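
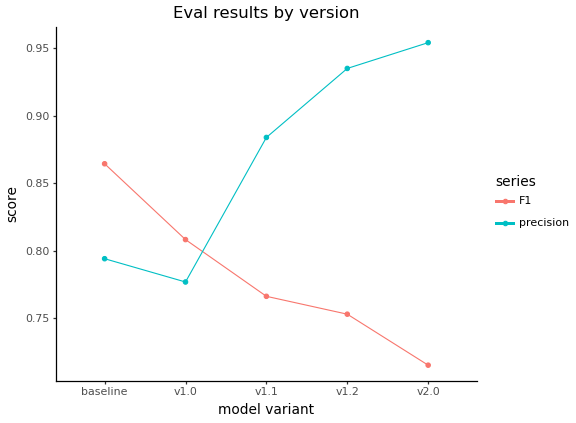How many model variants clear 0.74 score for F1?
4

Above 0.74: baseline, v1.0, v1.1, v1.2.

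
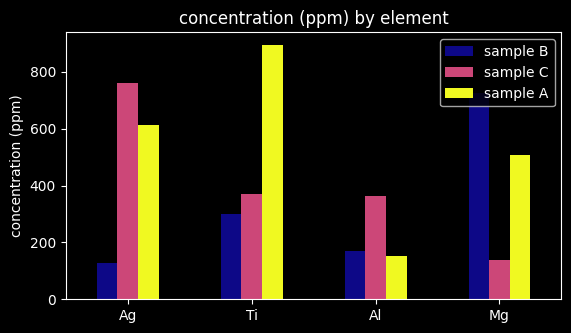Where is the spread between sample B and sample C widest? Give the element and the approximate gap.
Ag, ≈ 700 ppm

Ag: sample B ≈ 100, sample C ≈ 800 → gap ≈ 700. Next-largest (Mg) is only ≈ 600.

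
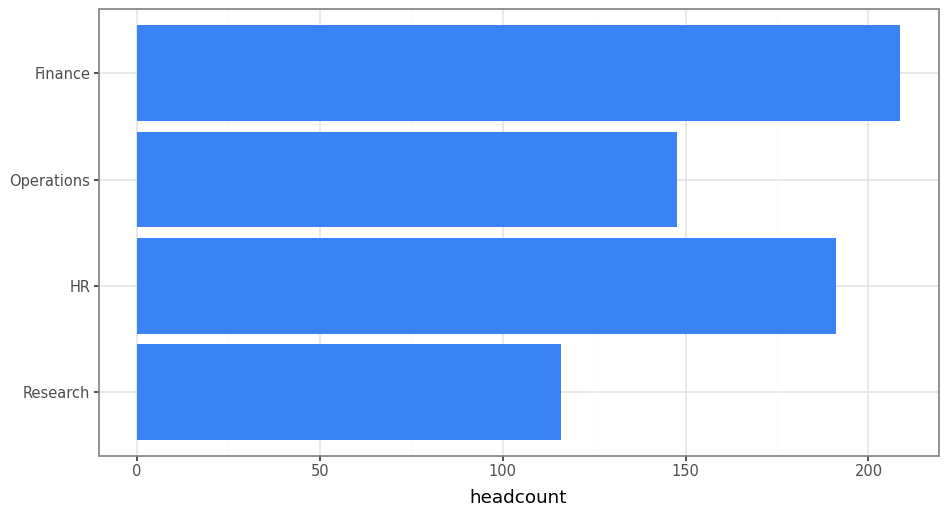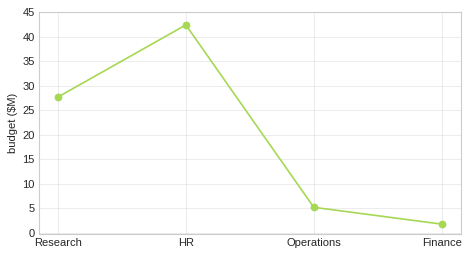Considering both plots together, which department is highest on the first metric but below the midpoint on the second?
Chart 2 median budget ($M) ≈ 15; below-median departments: Operations, Finance. Among those, Finance has the highest headcount (≈ 200).

Finance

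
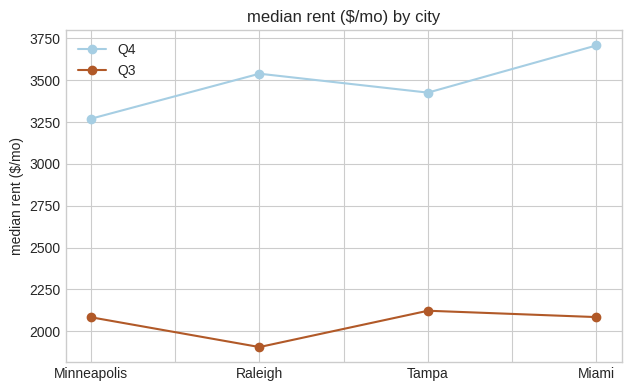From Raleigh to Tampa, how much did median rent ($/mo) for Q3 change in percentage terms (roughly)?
≈ +10%

Raleigh ≈ 2000, Tampa ≈ 2200; (2200 − 2000) / 2000 ≈ +10%.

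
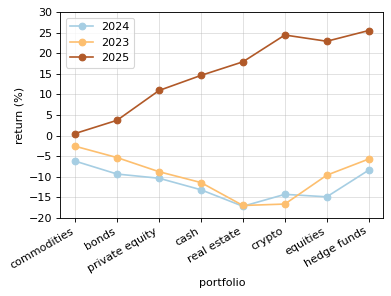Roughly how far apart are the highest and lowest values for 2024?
Max commodities ≈ -5, min real estate ≈ -15; range ≈ 10.

≈ 10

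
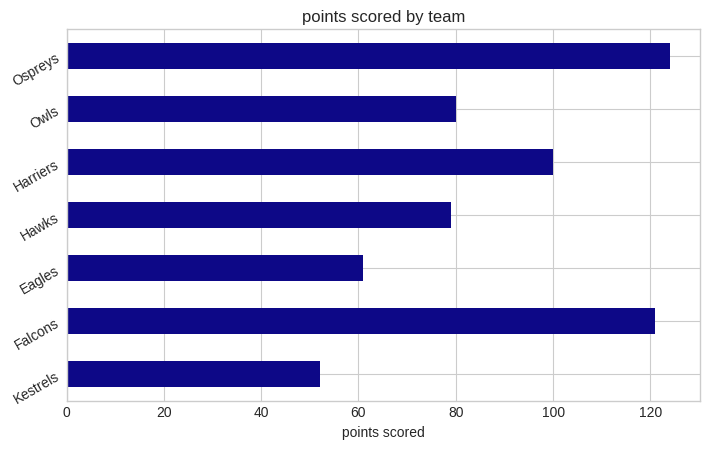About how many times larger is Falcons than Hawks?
≈ 1.5×

Falcons ≈ 120, Hawks ≈ 80; 120/80 ≈ 1.5.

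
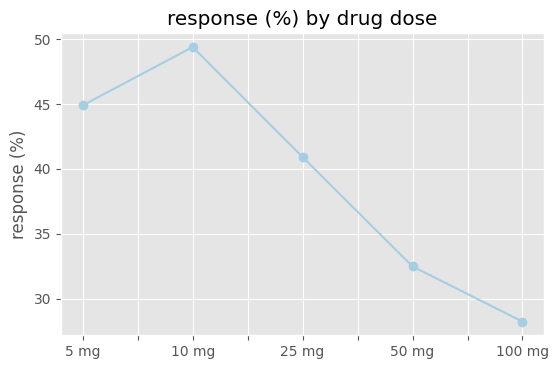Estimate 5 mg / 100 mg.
5 mg ≈ 44, 100 mg ≈ 28; 44/28 ≈ 1.57.

≈ 1.57×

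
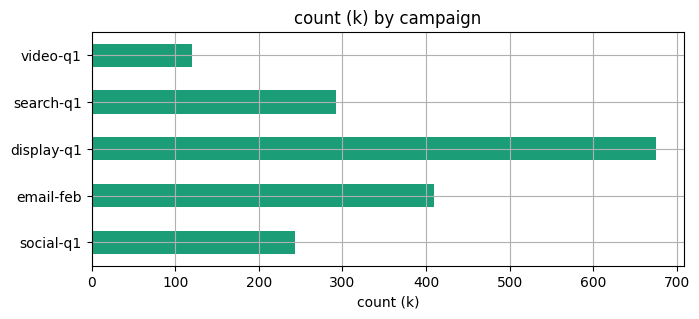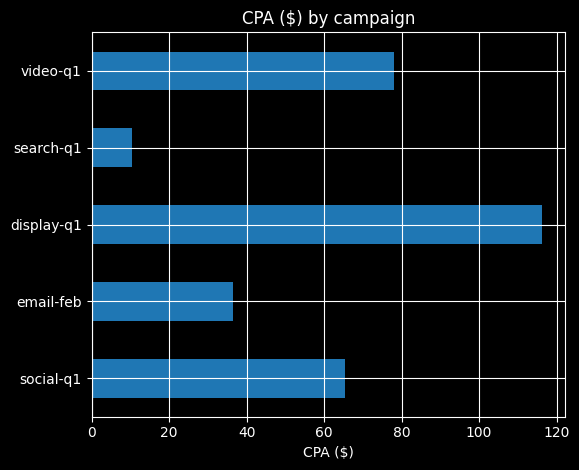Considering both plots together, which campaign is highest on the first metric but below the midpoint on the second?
email-feb

Chart 2 median CPA ($) ≈ 60; below-median campaigns: email-feb, search-q1. Among those, email-feb has the highest count (k) (≈ 400).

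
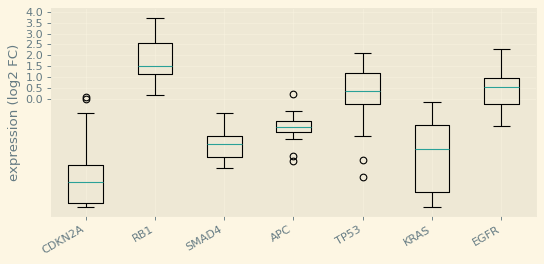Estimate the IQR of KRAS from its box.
≈ 3.5

Q3 ≈ -1.0, Q1 ≈ -4.5; IQR ≈ 3.5.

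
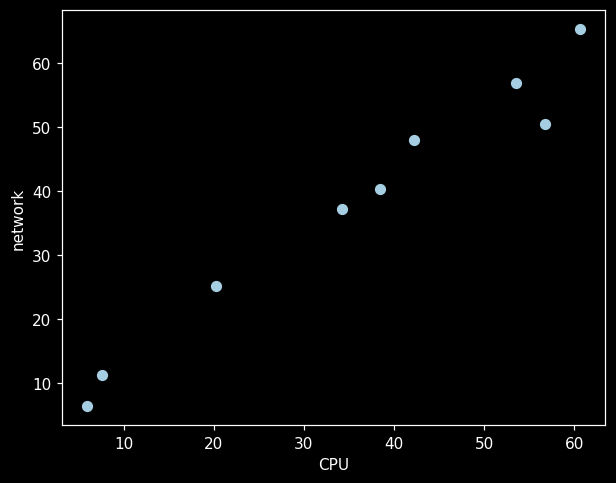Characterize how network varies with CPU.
Points are positively correlated; strong (|r| ≈ 1.0).

positive, strong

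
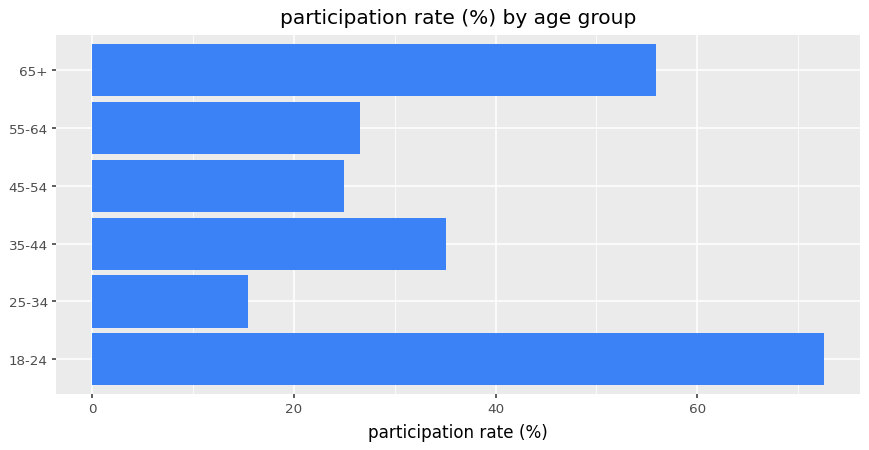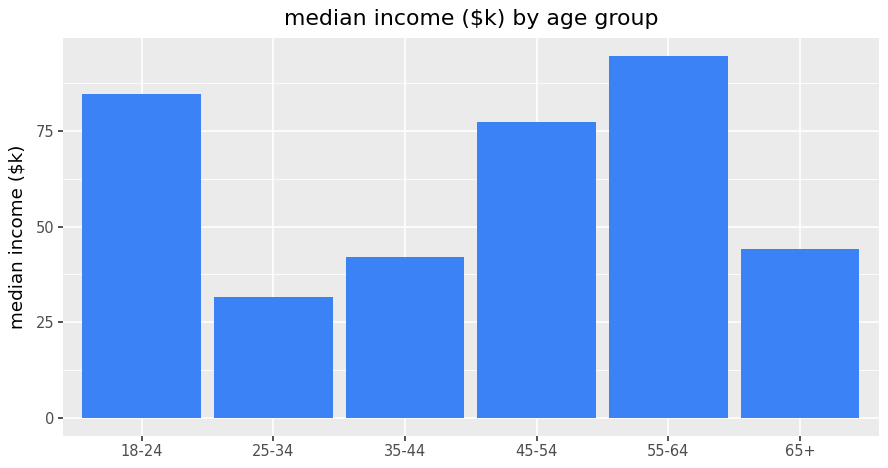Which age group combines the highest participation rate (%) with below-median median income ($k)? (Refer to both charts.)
65+

Chart 2 median median income ($k) ≈ 60; below-median age groups: 25-34, 35-44, 65+. Among those, 65+ has the highest participation rate (%) (≈ 60).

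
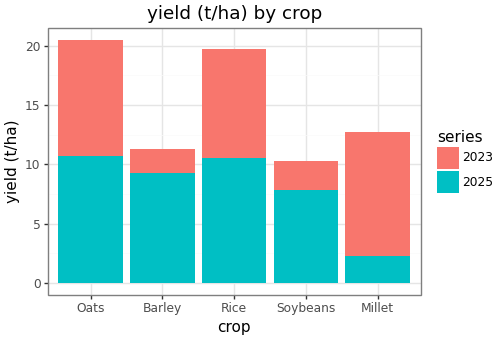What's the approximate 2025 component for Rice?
2025 top ≈ 10, bottom ≈ 0; segment ≈ 10.

≈ 10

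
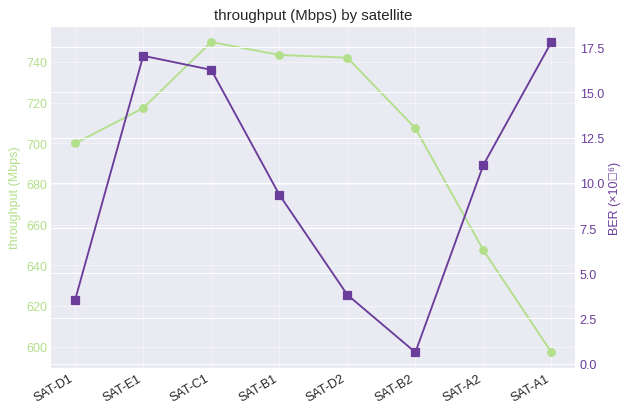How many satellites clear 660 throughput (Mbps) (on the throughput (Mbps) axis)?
Above 660: SAT-D1, SAT-E1, SAT-C1, SAT-B1, SAT-D2, SAT-B2.

6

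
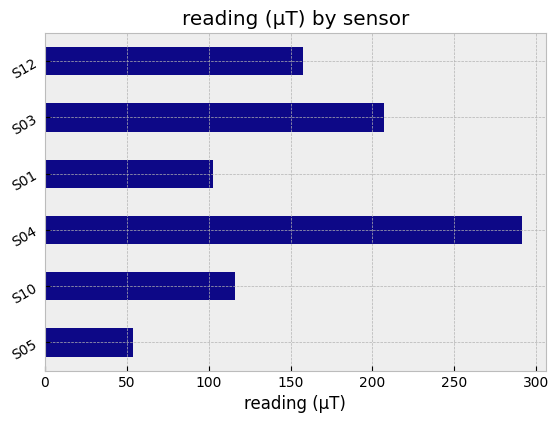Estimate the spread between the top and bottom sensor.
Max S04 ≈ 300, min S05 ≈ 50; range ≈ 250.

≈ 250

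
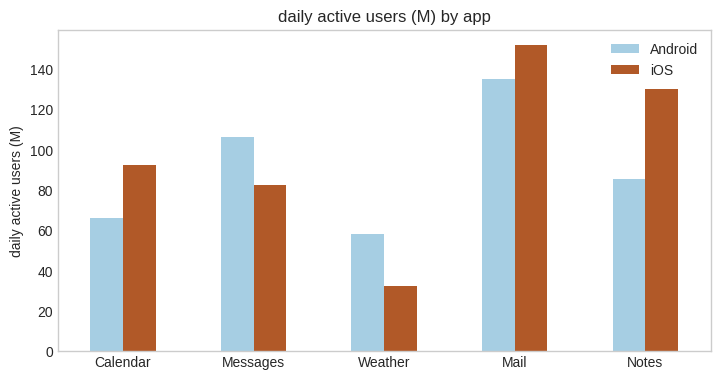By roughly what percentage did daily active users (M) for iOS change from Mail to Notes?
≈ -12.5%

Mail ≈ 160, Notes ≈ 140; (140 − 160) / 160 ≈ -12.5%.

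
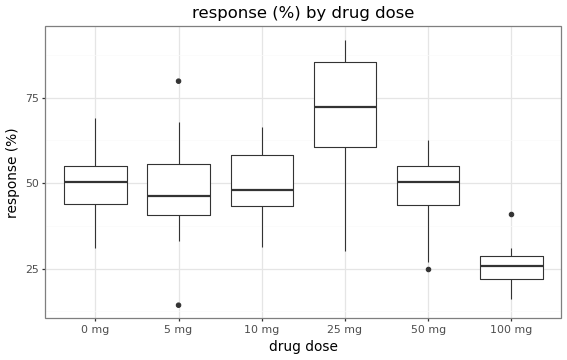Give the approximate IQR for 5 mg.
≈ 15

Q3 ≈ 55, Q1 ≈ 40; IQR ≈ 15.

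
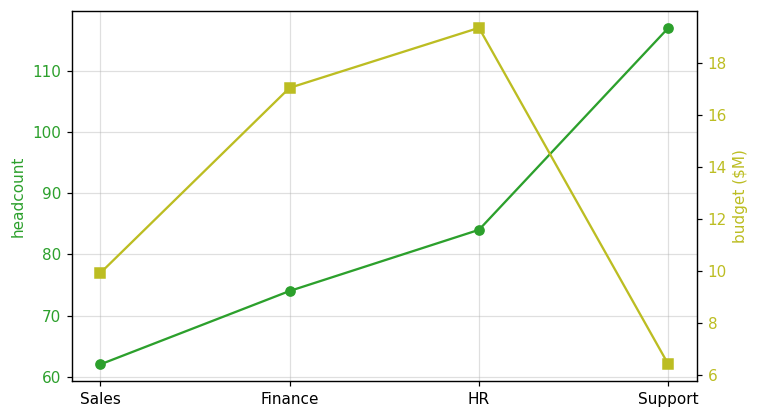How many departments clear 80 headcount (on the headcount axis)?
2

Above 80: HR, Support.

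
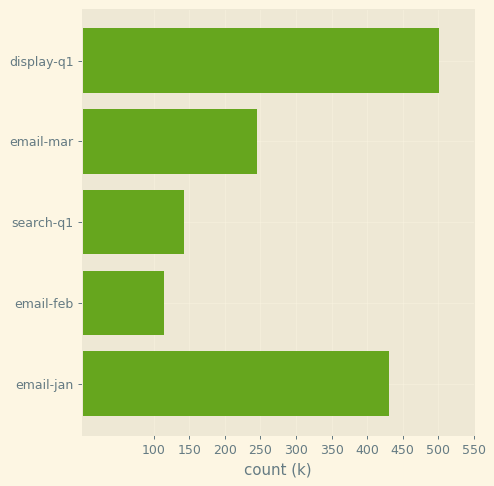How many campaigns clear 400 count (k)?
2

Above 400: display-q1, email-jan.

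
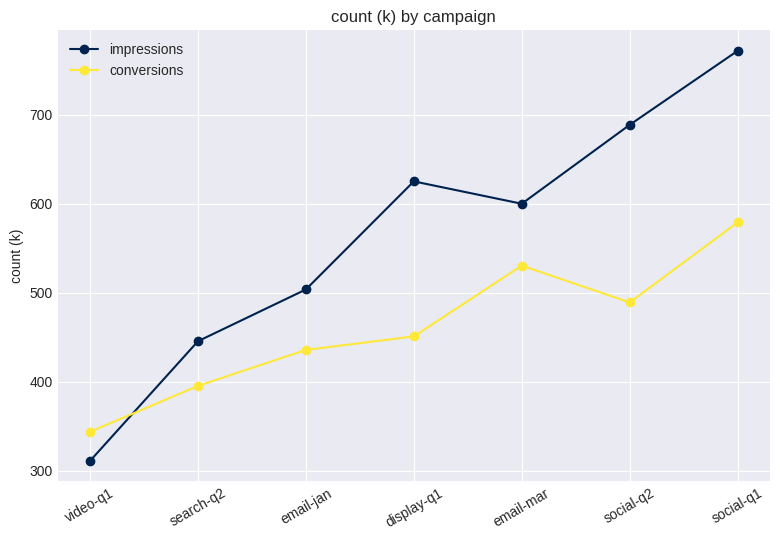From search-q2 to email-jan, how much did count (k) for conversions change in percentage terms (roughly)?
≈ +12.5%

search-q2 ≈ 400, email-jan ≈ 450; (450 − 400) / 400 ≈ +12.5%.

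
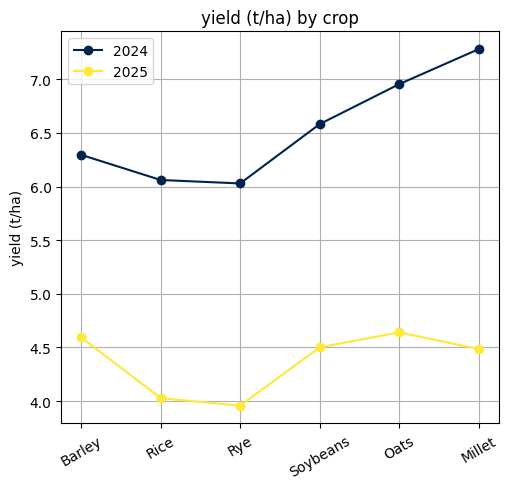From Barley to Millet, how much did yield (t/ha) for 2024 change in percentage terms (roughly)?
Barley ≈ 6.5, Millet ≈ 7.5; (7.5 − 6.5) / 6.5 ≈ +15.4%.

≈ +15.4%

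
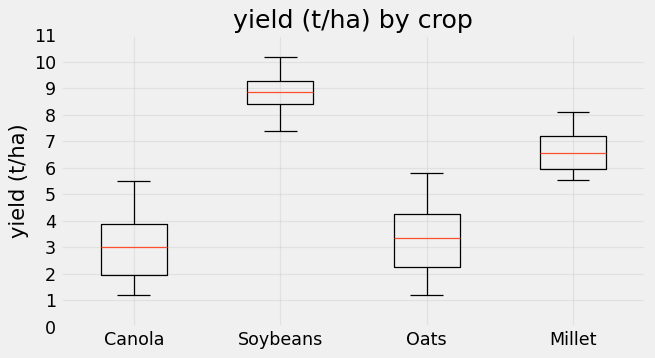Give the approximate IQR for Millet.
Q3 ≈ 7, Q1 ≈ 6; IQR ≈ 1.

≈ 1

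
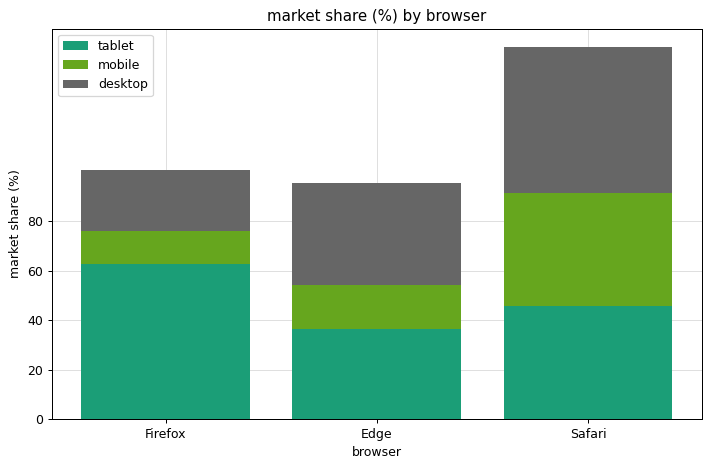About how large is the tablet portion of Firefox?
tablet top ≈ 60, bottom ≈ 0; segment ≈ 60.

≈ 60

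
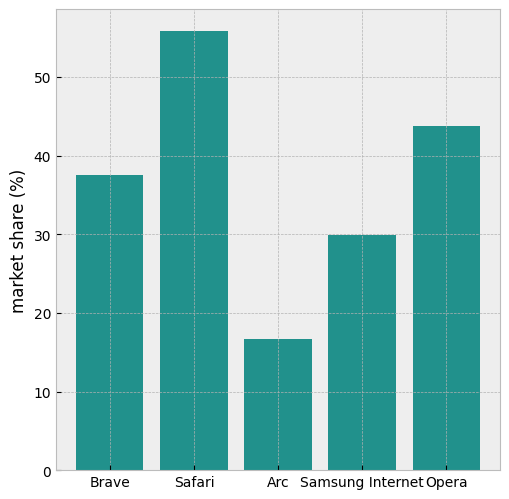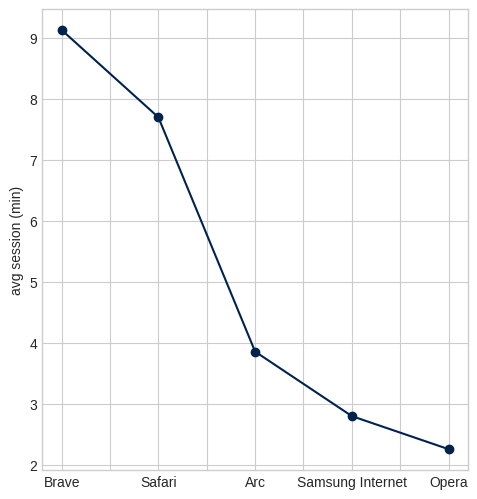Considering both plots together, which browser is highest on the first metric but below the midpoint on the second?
Opera

Chart 2 median avg session (min) ≈ 4; below-median browsers: Samsung Internet, Opera. Among those, Opera has the highest market share (%) (≈ 40).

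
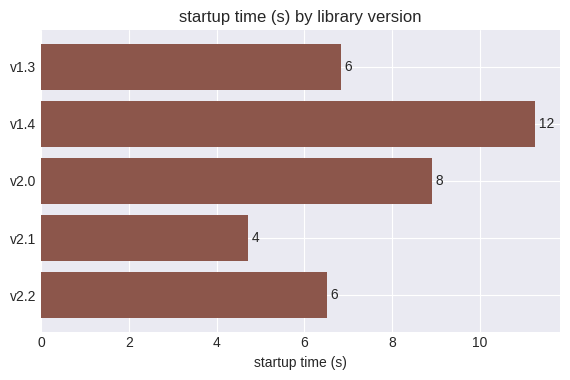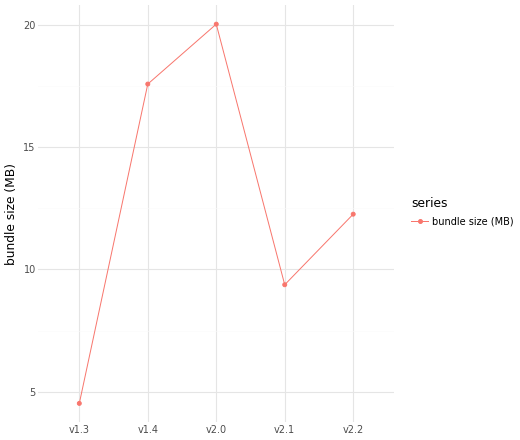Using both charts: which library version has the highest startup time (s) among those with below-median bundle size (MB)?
v1.3

Chart 2 median bundle size (MB) ≈ 12; below-median library versions: v1.3, v2.1. Among those, v1.3 has the highest startup time (s) (≈ 6).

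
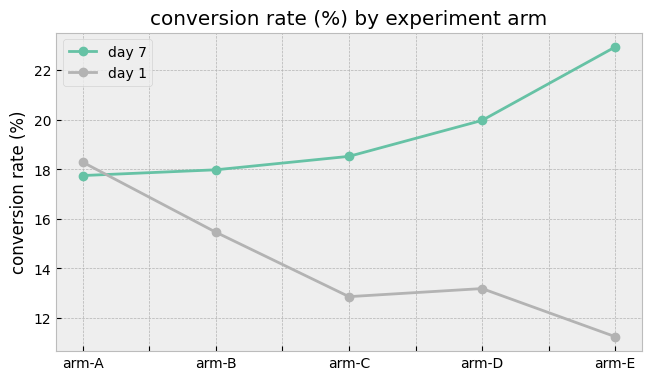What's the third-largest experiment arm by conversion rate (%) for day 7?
arm-C

Top 4 for day 7: arm-E ≈ 23, arm-D ≈ 20, arm-C ≈ 19, arm-B ≈ 18.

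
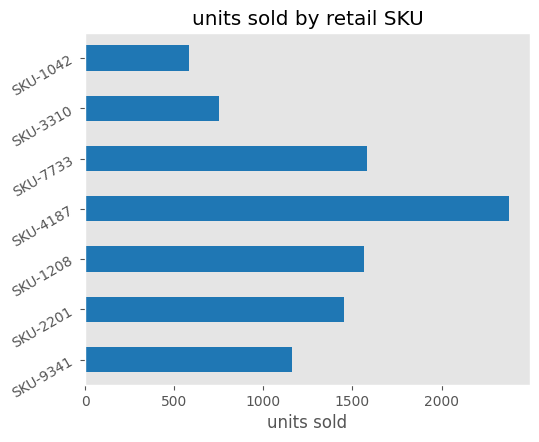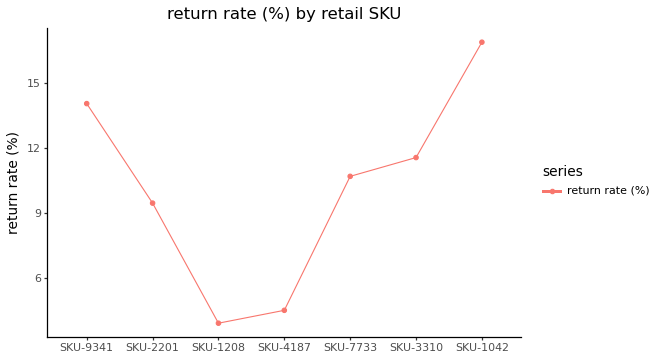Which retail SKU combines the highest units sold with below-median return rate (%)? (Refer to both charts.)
Chart 2 median return rate (%) ≈ 10; below-median retail SKUs: SKU-2201, SKU-1208, SKU-4187. Among those, SKU-4187 has the highest units sold (≈ 2500).

SKU-4187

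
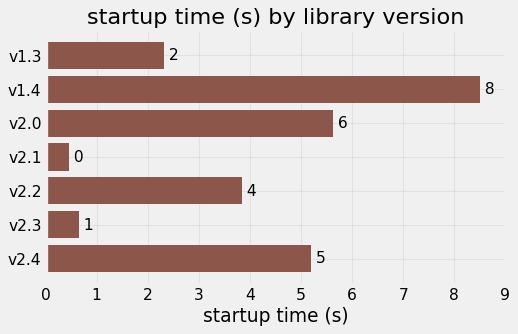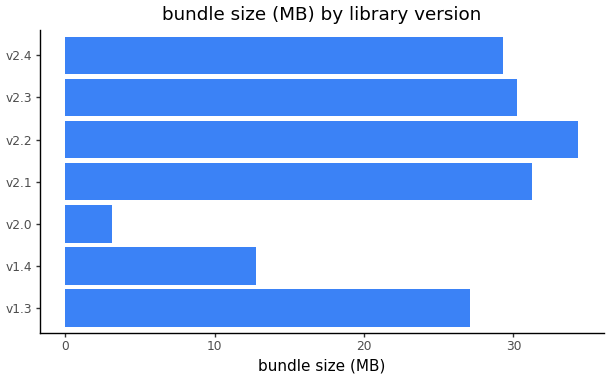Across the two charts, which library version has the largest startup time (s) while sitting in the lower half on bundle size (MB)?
v1.4

Chart 2 median bundle size (MB) ≈ 30; below-median library versions: v1.3, v1.4, v2.0. Among those, v1.4 has the highest startup time (s) (≈ 8).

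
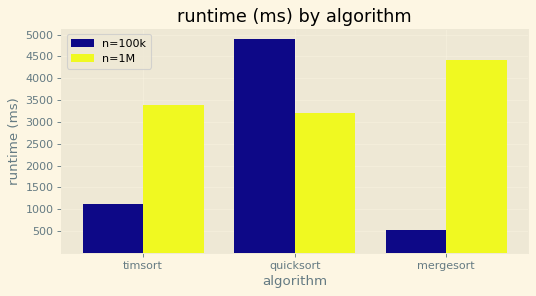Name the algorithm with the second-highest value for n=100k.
timsort

Top 3 for n=100k: quicksort ≈ 5000, timsort ≈ 1000, mergesort ≈ 500.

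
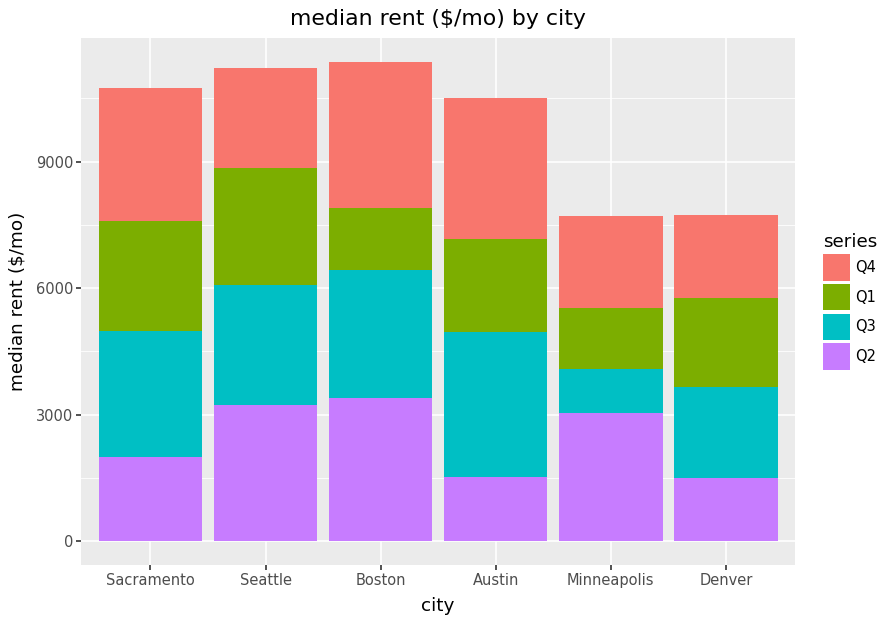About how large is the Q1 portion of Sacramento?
≈ 3000

Q1 top ≈ 8000, bottom ≈ 5000; segment ≈ 3000.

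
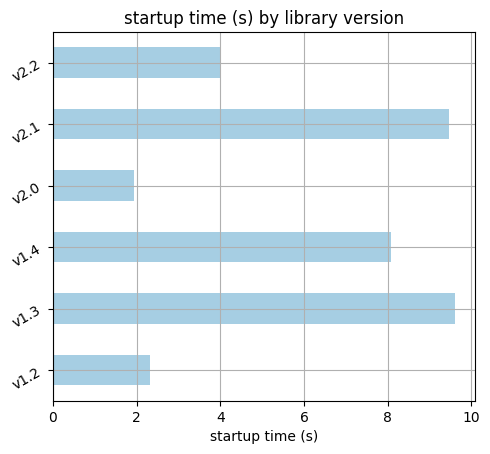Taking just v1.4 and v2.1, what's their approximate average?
(8 + 9) / 2 ≈ 8.

≈ 8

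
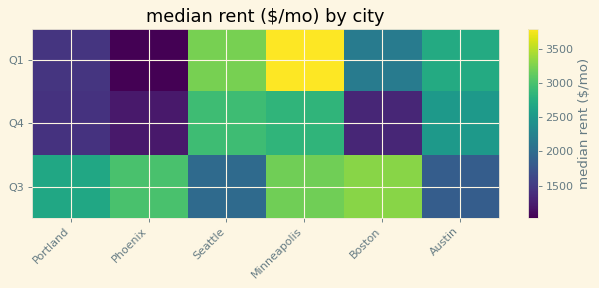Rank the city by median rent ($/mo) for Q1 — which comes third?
Top 4 for Q1: Minneapolis ≈ 4000, Seattle ≈ 3000, Austin ≈ 2500, Boston ≈ 2000.

Austin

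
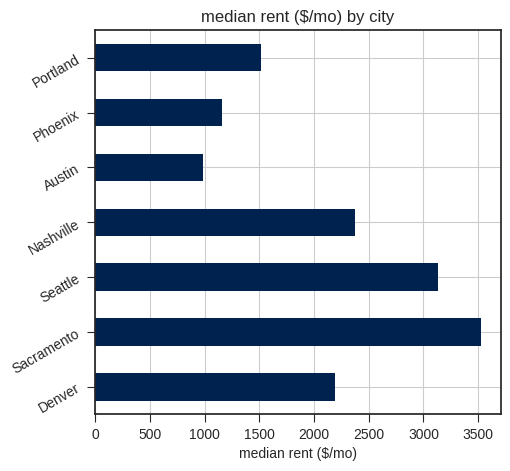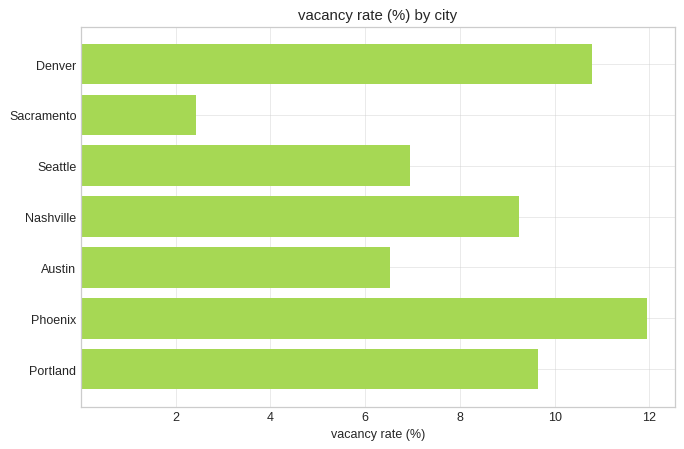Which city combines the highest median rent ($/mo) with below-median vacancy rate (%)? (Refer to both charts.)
Sacramento

Chart 2 median vacancy rate (%) ≈ 10; below-median cities: Sacramento, Seattle, Austin. Among those, Sacramento has the highest median rent ($/mo) (≈ 3500).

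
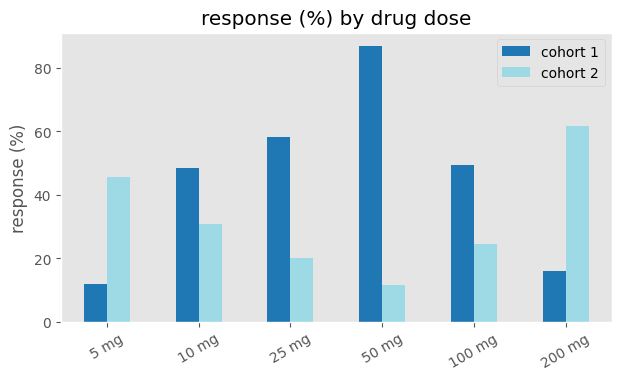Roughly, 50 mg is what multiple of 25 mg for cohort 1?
50 mg ≈ 90, 25 mg ≈ 60; 90/60 ≈ 1.5.

≈ 1.5×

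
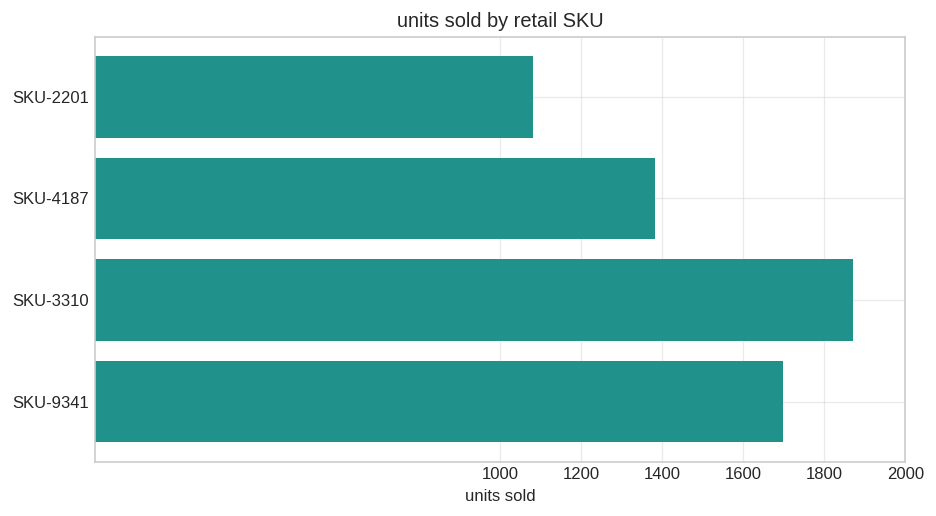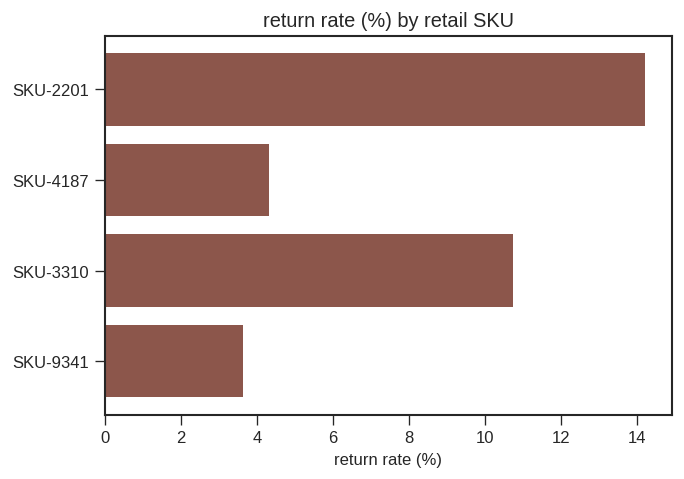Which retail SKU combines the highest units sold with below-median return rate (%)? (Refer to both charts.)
SKU-9341

Chart 2 median return rate (%) ≈ 8; below-median retail SKUs: SKU-4187, SKU-9341. Among those, SKU-9341 has the highest units sold (≈ 1600).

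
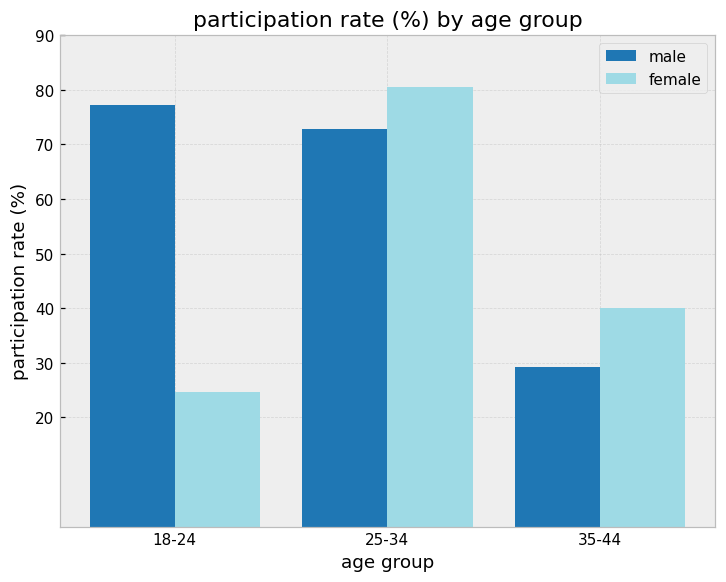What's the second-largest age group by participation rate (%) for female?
35-44

Top 3 for female: 25-34 ≈ 80, 35-44 ≈ 40, 18-24 ≈ 20.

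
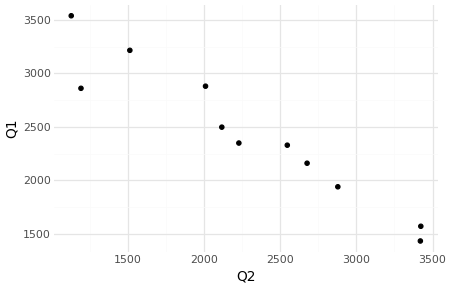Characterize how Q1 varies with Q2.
Points are negatively correlated; strong (|r| ≈ 1.0).

negative, strong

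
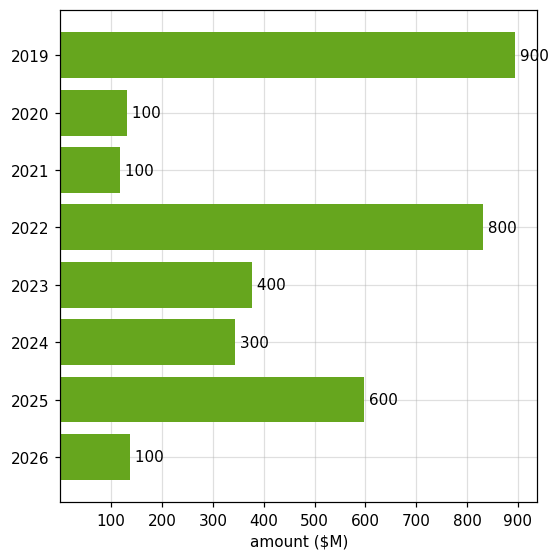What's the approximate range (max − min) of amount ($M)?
≈ 800

Max 2019 ≈ 900, min 2021 ≈ 100; range ≈ 800.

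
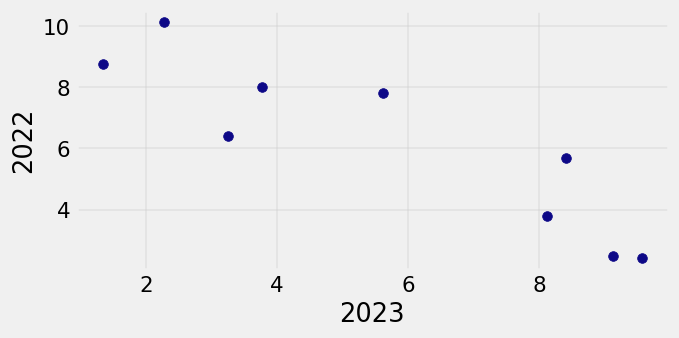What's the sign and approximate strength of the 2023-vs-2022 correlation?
negative, strong

Points are negatively correlated; strong (|r| ≈ 0.9).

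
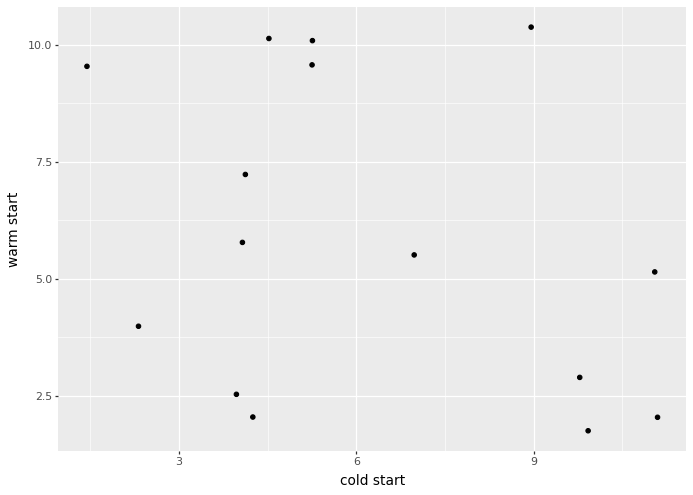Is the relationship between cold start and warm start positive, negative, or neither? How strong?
negative, weak

Points are negatively correlated; weak (|r| ≈ 0.3).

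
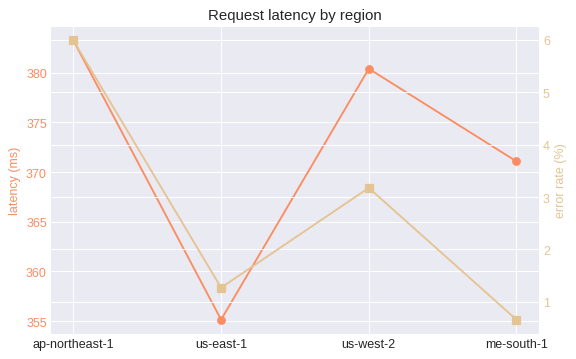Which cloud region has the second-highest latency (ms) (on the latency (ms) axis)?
us-west-2

Top 3 (on the latency (ms) axis): ap-northeast-1 ≈ 385, us-west-2 ≈ 380, me-south-1 ≈ 370.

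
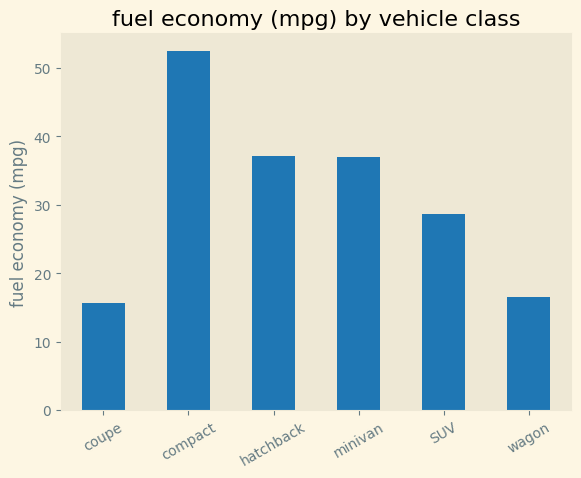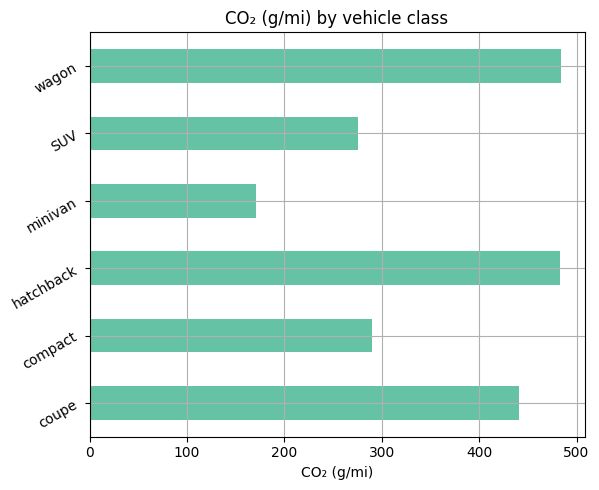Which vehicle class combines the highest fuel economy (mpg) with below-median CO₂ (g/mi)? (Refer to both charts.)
Chart 2 median CO₂ (g/mi) ≈ 350; below-median vehicle classes: compact, minivan, SUV. Among those, compact has the highest fuel economy (mpg) (≈ 50).

compact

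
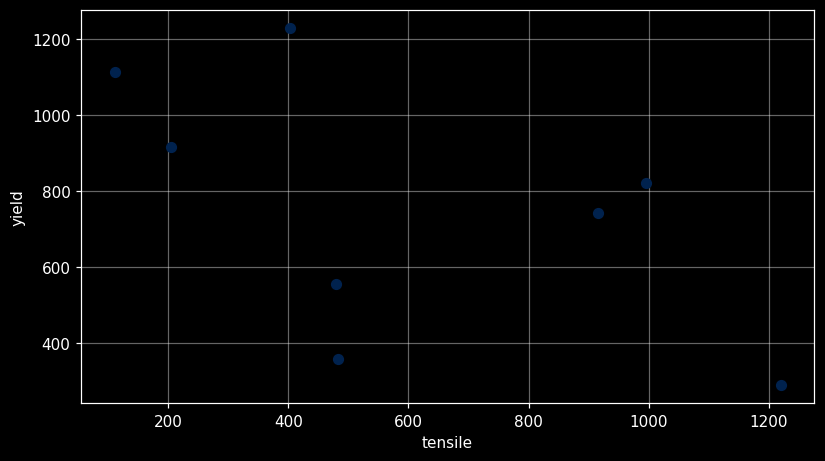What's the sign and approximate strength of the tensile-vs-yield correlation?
Points are negatively correlated; moderate (|r| ≈ 0.6).

negative, moderate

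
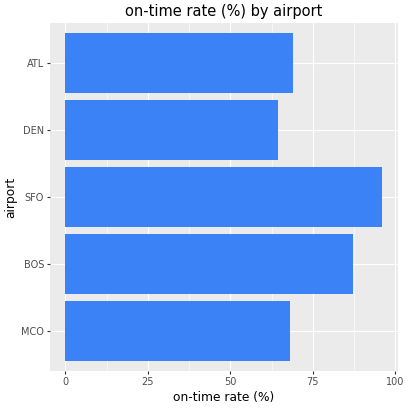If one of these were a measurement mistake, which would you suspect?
SFO ≈ 100; the rest sit between ≈ 60 and ≈ 90.

SFO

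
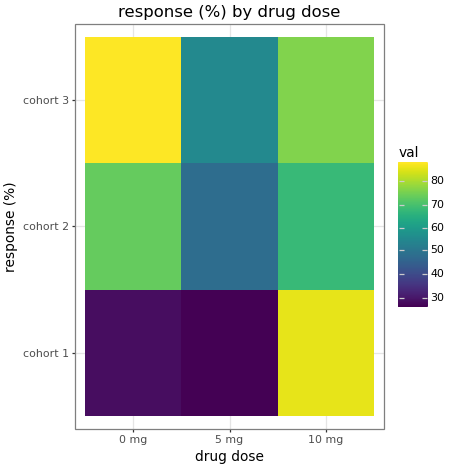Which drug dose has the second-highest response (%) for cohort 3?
Top 3 for cohort 3: 0 mg ≈ 90, 10 mg ≈ 80, 5 mg ≈ 60.

10 mg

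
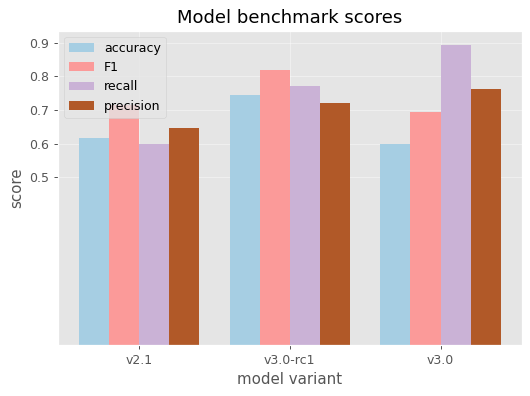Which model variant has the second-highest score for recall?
v3.0-rc1

Top 3 for recall: v3.0 ≈ 0.9, v3.0-rc1 ≈ 0.8, v2.1 ≈ 0.6.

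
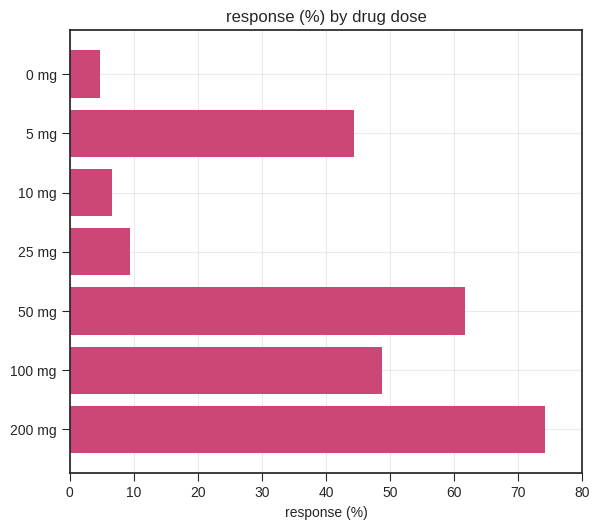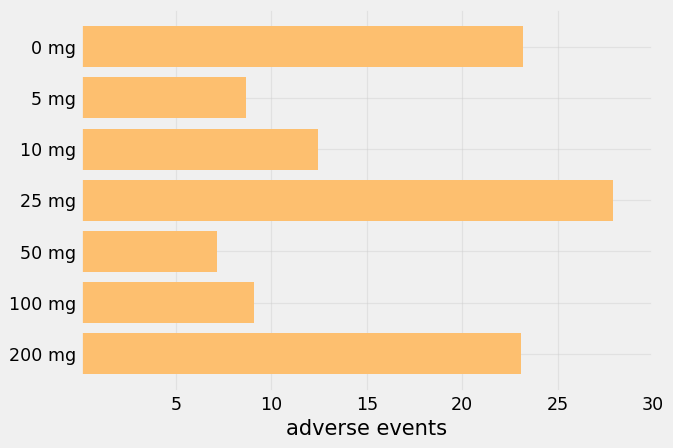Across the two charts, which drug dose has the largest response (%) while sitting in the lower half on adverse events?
Chart 2 median adverse events ≈ 10; below-median drug doses: 5 mg, 50 mg, 100 mg. Among those, 50 mg has the highest response (%) (≈ 60).

50 mg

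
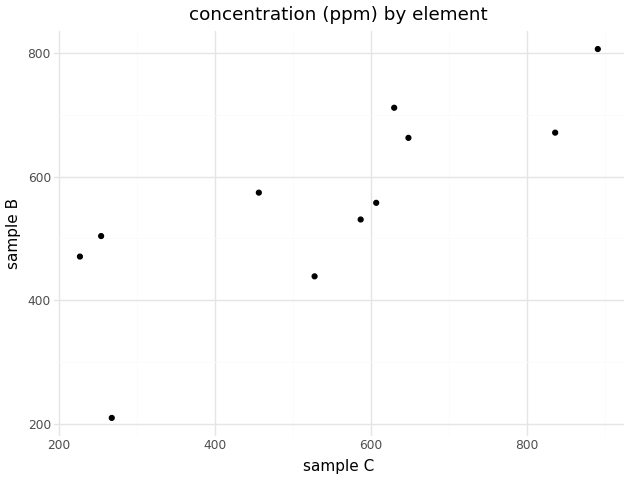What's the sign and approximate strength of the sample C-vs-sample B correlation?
positive, strong

Points are positively correlated; strong (|r| ≈ 0.8).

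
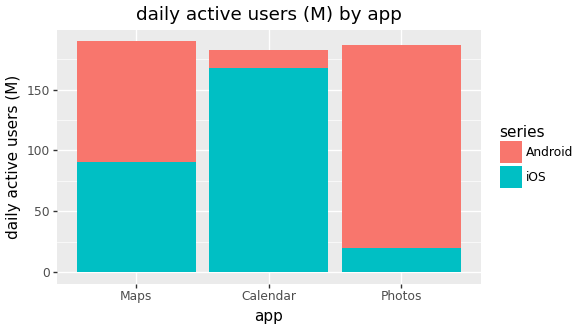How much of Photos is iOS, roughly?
≈ 20

iOS top ≈ 20, bottom ≈ 0; segment ≈ 20.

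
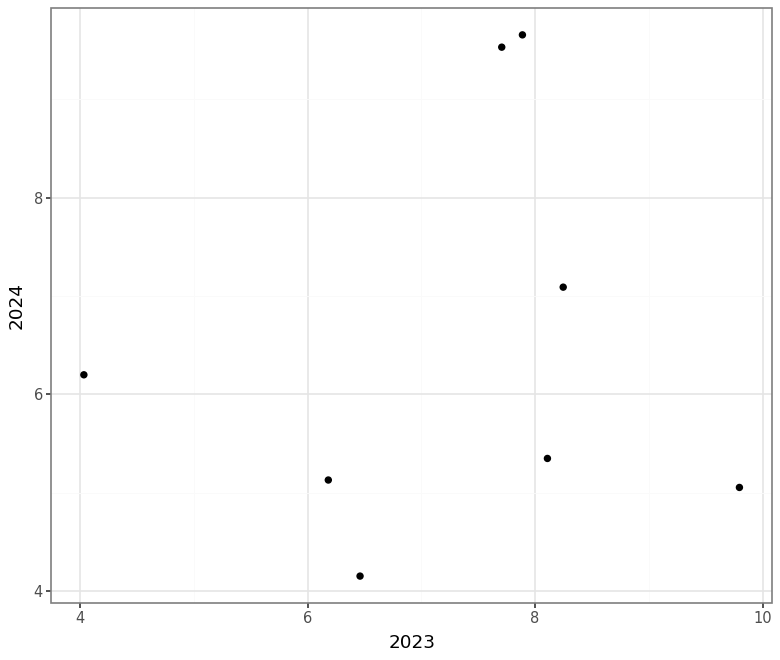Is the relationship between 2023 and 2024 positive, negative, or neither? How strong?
Points are roughly uncorrelated; weak (|r| ≈ 0.1).

no clear correlation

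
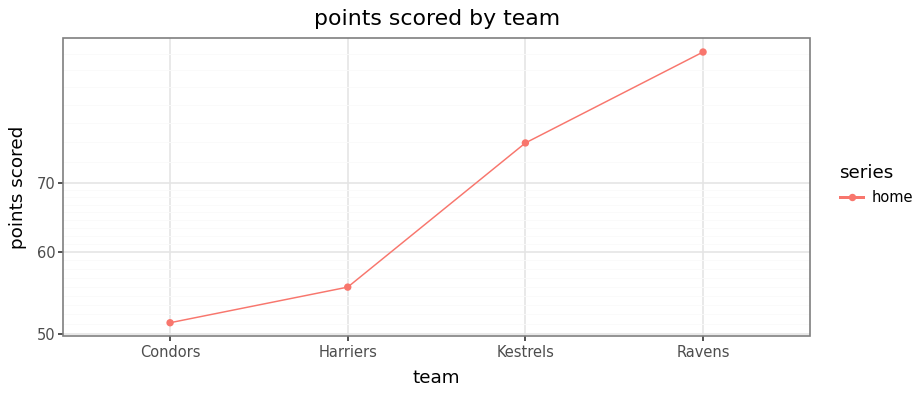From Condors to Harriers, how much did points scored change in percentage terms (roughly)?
Condors ≈ 50, Harriers ≈ 55; (55 − 50) / 50 ≈ +10%.

≈ +10%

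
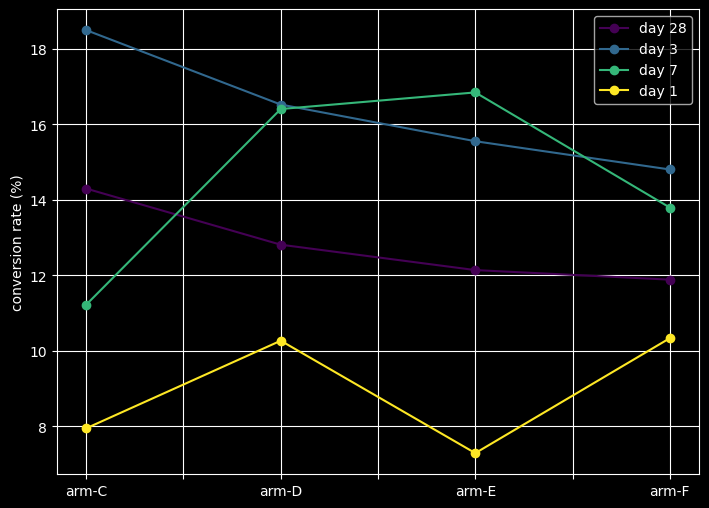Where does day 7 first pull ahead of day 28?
arm-D

arm-C: day 7 ≈ 11 vs day 28 ≈ 14 (not yet); arm-D: day 7 ≈ 16 vs day 28 ≈ 13 (first crossover).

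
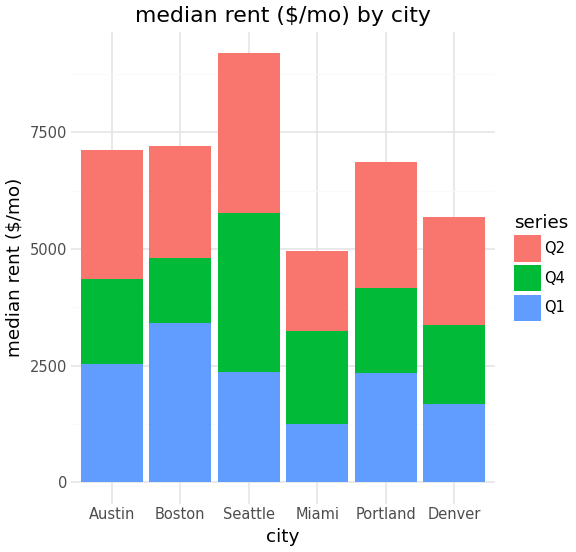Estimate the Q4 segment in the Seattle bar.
Q4 top ≈ 6000, bottom ≈ 2000; segment ≈ 4000.

≈ 4000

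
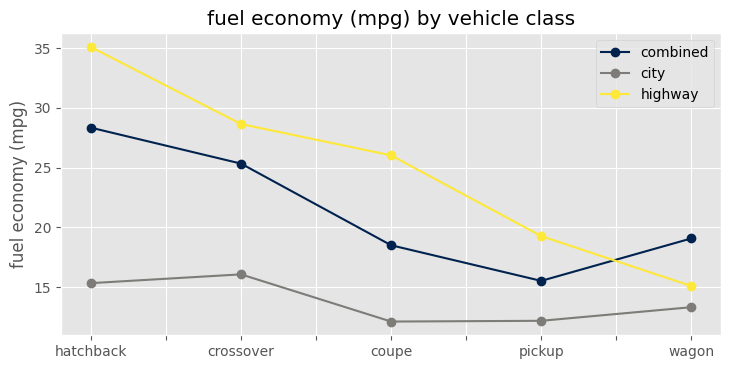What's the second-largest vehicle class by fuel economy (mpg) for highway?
Top 3 for highway: hatchback ≈ 36, crossover ≈ 28, coupe ≈ 26.

crossover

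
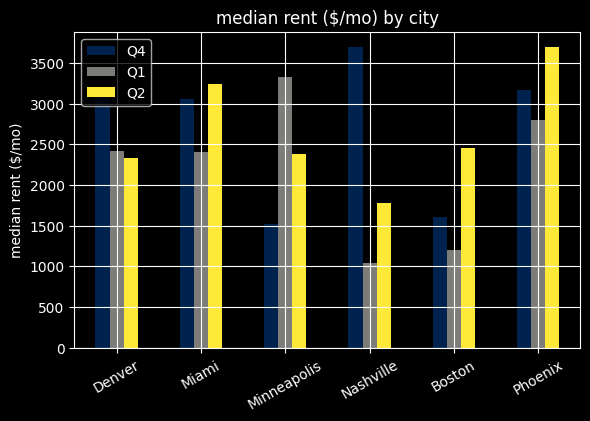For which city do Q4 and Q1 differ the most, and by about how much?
Nashville: Q4 ≈ 3500, Q1 ≈ 1000 → gap ≈ 2500. Next-largest (Minneapolis) is only ≈ 2000.

Nashville, ≈ 2500 $/mo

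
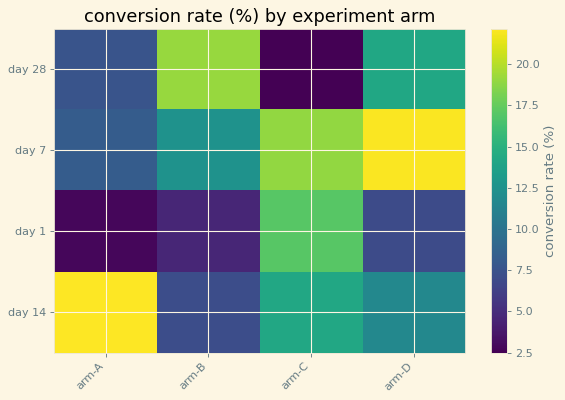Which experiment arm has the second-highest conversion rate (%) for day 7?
Top 3 for day 7: arm-D ≈ 22, arm-C ≈ 18, arm-B ≈ 12.

arm-C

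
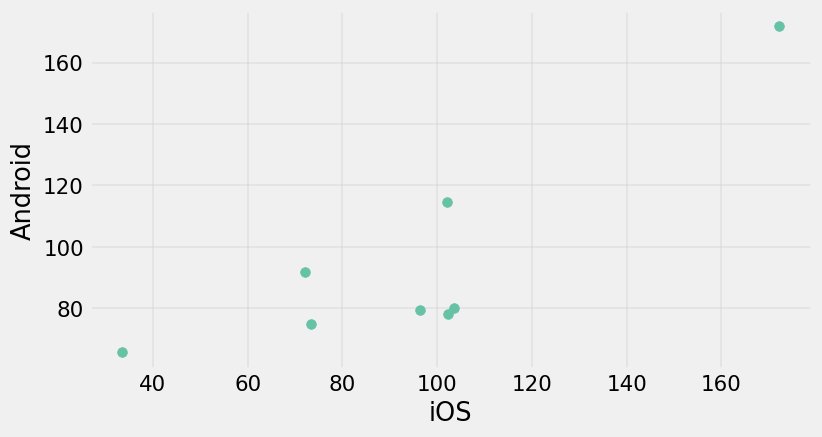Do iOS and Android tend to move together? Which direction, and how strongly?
Points are positively correlated; strong (|r| ≈ 0.9).

positive, strong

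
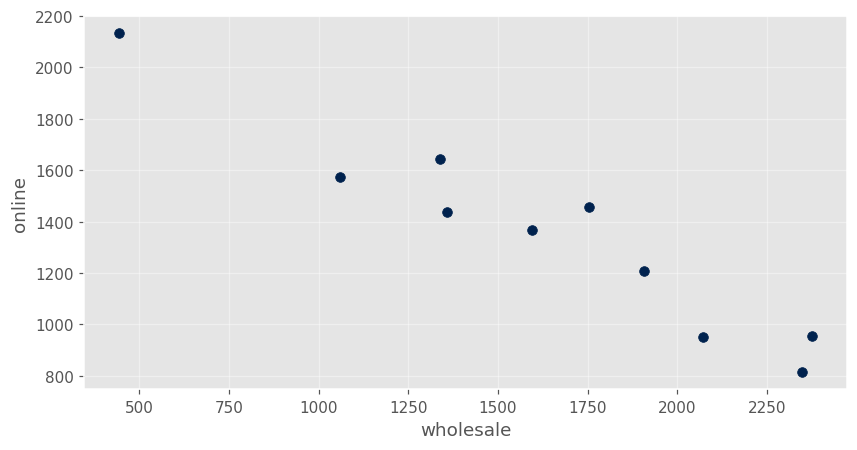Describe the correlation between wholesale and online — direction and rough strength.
negative, strong

Points are negatively correlated; strong (|r| ≈ 1.0).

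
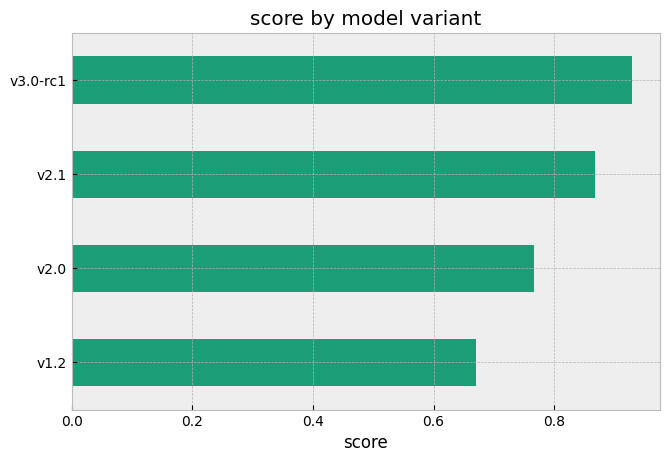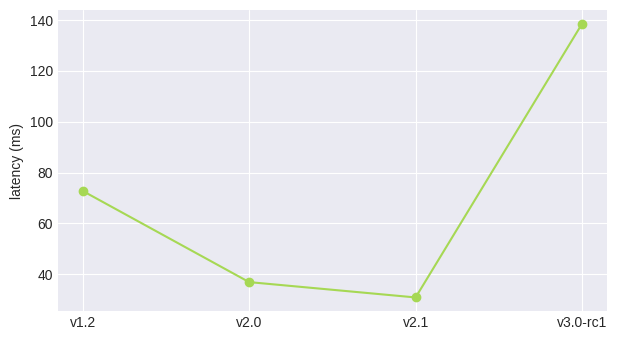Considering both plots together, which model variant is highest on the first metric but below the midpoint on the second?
v2.1

Chart 2 median latency (ms) ≈ 60; below-median model variants: v2.0, v2.1. Among those, v2.1 has the highest score (≈ 0.9).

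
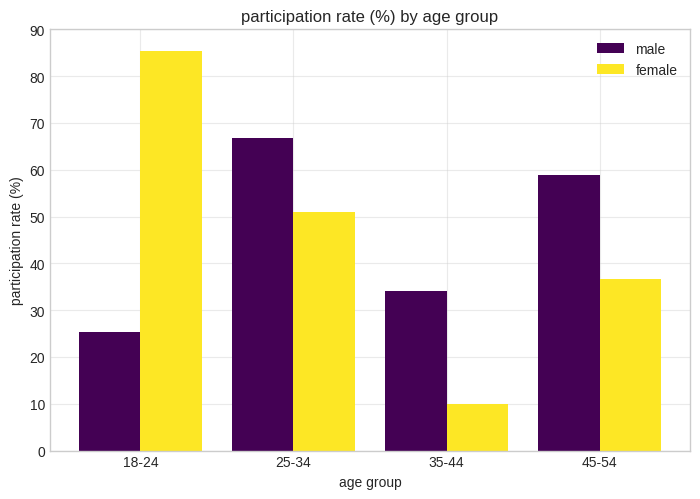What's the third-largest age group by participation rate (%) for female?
45-54

Top 4 for female: 18-24 ≈ 90, 25-34 ≈ 50, 45-54 ≈ 40, 35-44 ≈ 10.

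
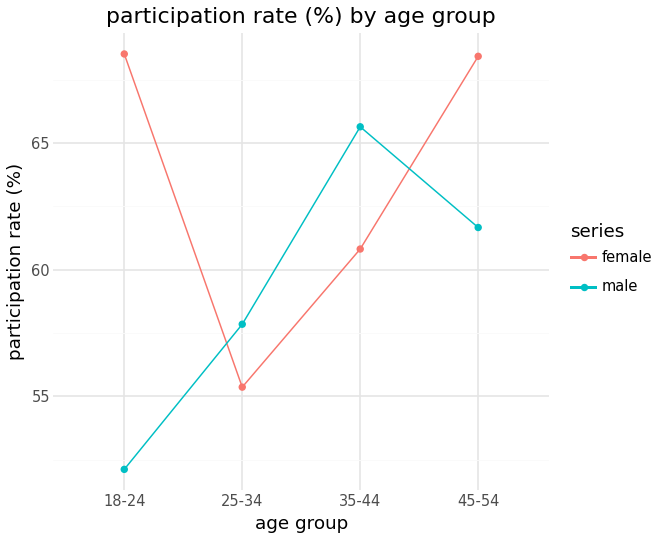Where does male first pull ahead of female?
18-24: male ≈ 52 vs female ≈ 68 (not yet); 25-34: male ≈ 58 vs female ≈ 56 (first crossover).

25-34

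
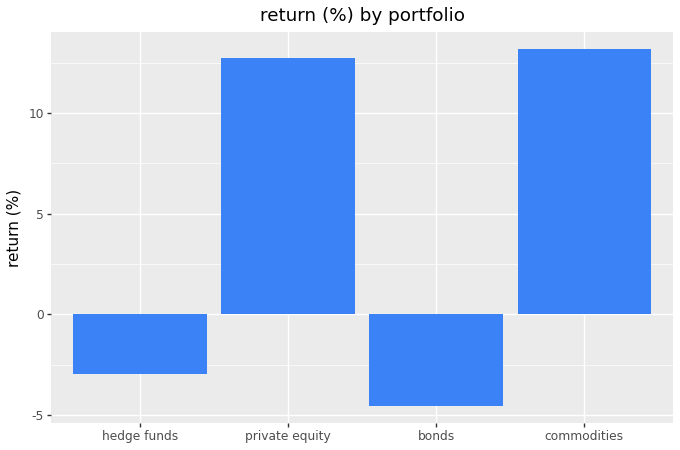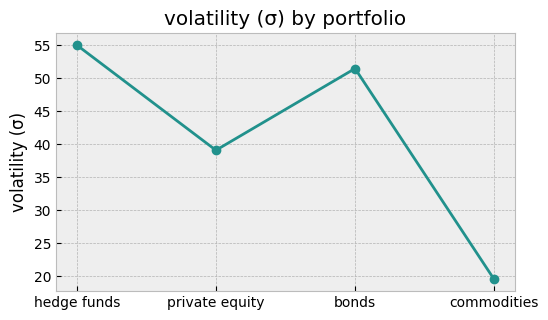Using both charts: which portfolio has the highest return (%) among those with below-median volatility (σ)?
Chart 2 median volatility (σ) ≈ 50; below-median portfolios: private equity, commodities. Among those, commodities has the highest return (%) (≈ 14).

commodities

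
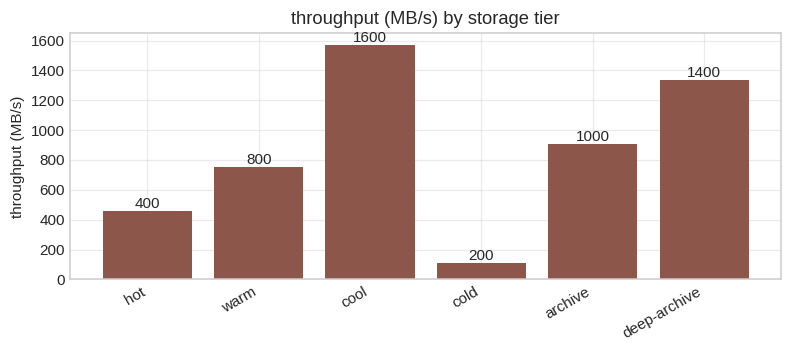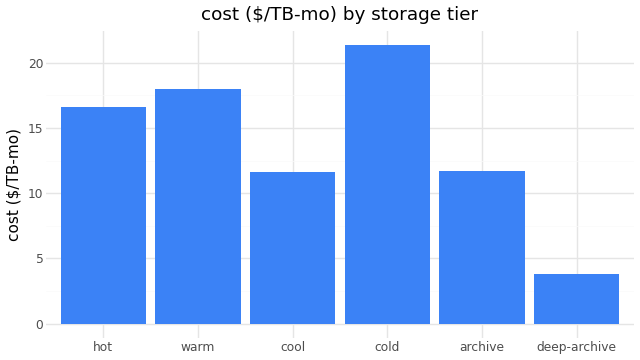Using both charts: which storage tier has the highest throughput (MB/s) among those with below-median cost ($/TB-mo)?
Chart 2 median cost ($/TB-mo) ≈ 14; below-median storage tiers: cool, archive, deep-archive. Among those, cool has the highest throughput (MB/s) (≈ 1600).

cool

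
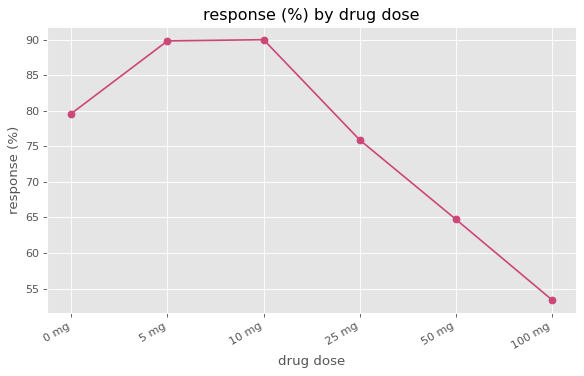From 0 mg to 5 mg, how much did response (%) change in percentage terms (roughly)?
0 mg ≈ 80, 5 mg ≈ 90; (90 − 80) / 80 ≈ +12.5%.

≈ +12.5%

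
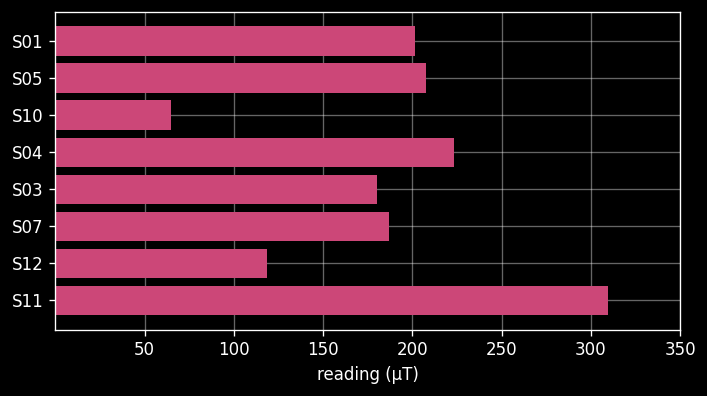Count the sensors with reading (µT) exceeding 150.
Above 150: S01, S05, S04, S03, S07, S11.

6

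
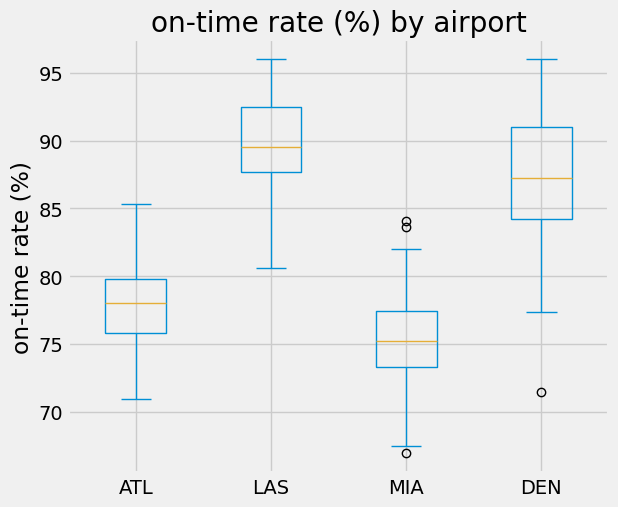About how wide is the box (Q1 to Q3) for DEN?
Q3 ≈ 92, Q1 ≈ 84; IQR ≈ 8.

≈ 8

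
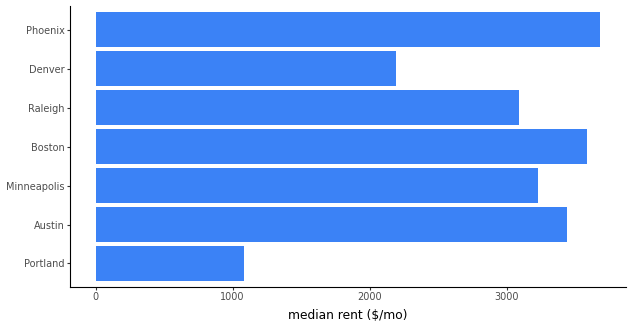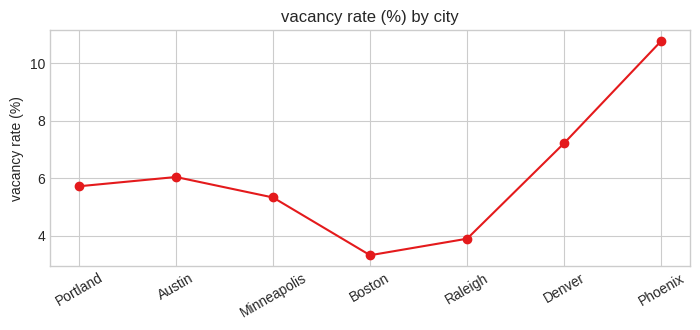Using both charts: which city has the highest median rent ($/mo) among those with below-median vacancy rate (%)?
Chart 2 median vacancy rate (%) ≈ 6; below-median cities: Minneapolis, Boston, Raleigh. Among those, Boston has the highest median rent ($/mo) (≈ 3500).

Boston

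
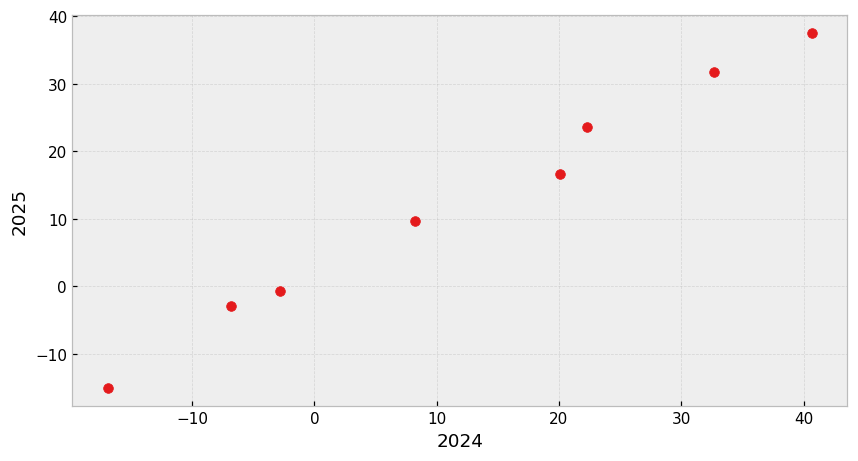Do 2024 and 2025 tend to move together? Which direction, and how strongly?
positive, strong

Points are positively correlated; strong (|r| ≈ 1.0).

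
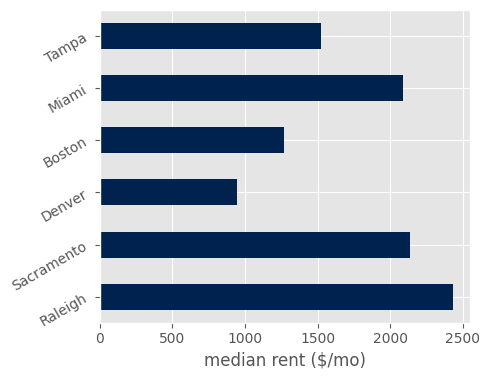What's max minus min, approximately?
≈ 1500

Max Raleigh ≈ 2500, min Denver ≈ 1000; range ≈ 1500.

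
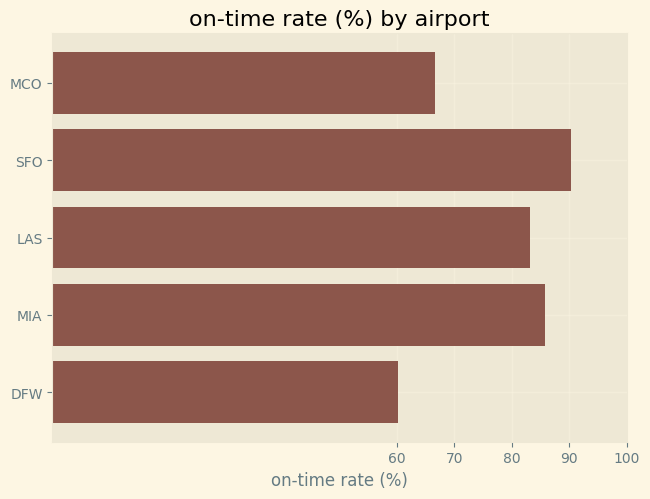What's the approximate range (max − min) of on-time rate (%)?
Max SFO ≈ 90, min DFW ≈ 60; range ≈ 30.

≈ 30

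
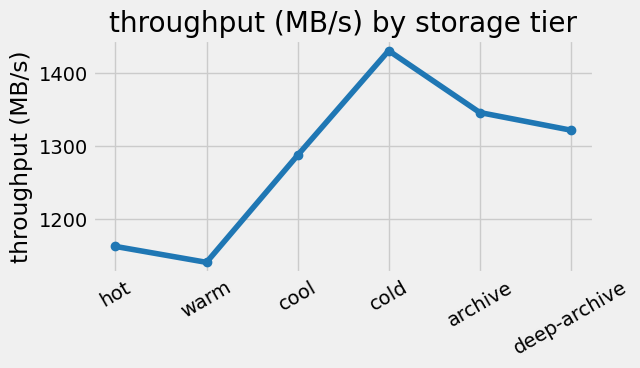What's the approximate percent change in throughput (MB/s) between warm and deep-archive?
warm ≈ 1150, deep-archive ≈ 1325; (1325 − 1150) / 1150 ≈ +15.2%.

≈ +15.2%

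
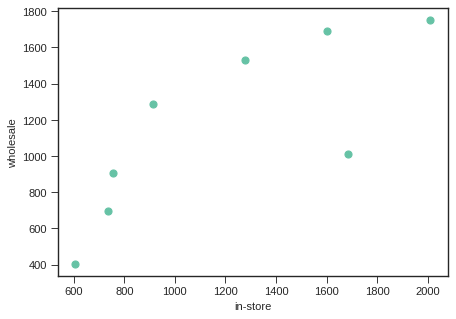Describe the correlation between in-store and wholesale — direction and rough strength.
Points are positively correlated; strong (|r| ≈ 0.8).

positive, strong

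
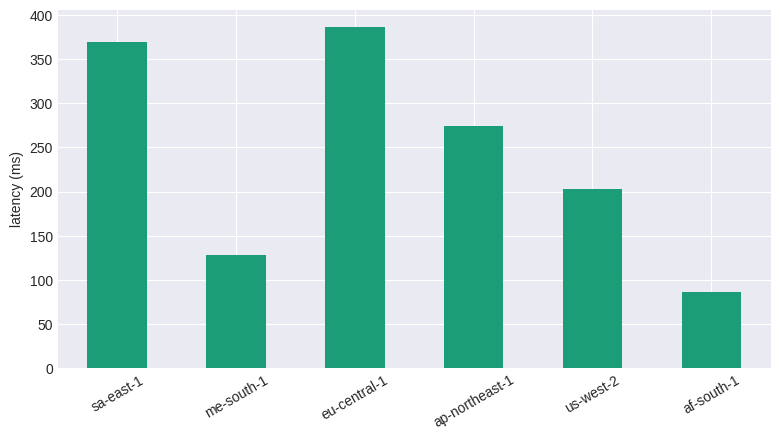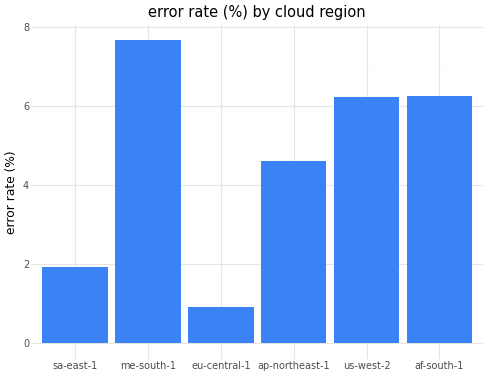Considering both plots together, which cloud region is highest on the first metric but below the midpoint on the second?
eu-central-1

Chart 2 median error rate (%) ≈ 5; below-median cloud regions: sa-east-1, eu-central-1, ap-northeast-1. Among those, eu-central-1 has the highest latency (ms) (≈ 400).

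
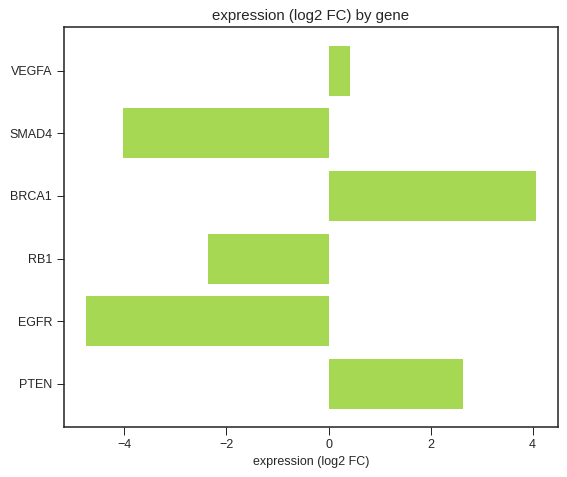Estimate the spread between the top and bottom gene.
≈ 9

Max BRCA1 ≈ 4, min EGFR ≈ -5; range ≈ 9.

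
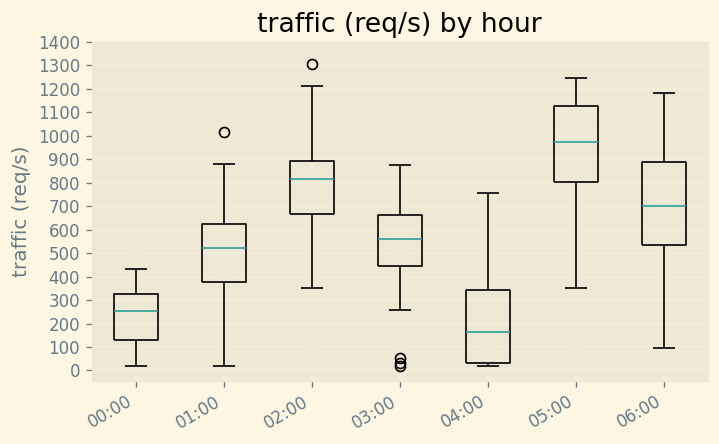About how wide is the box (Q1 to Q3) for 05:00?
Q3 ≈ 1100, Q1 ≈ 800; IQR ≈ 300.

≈ 300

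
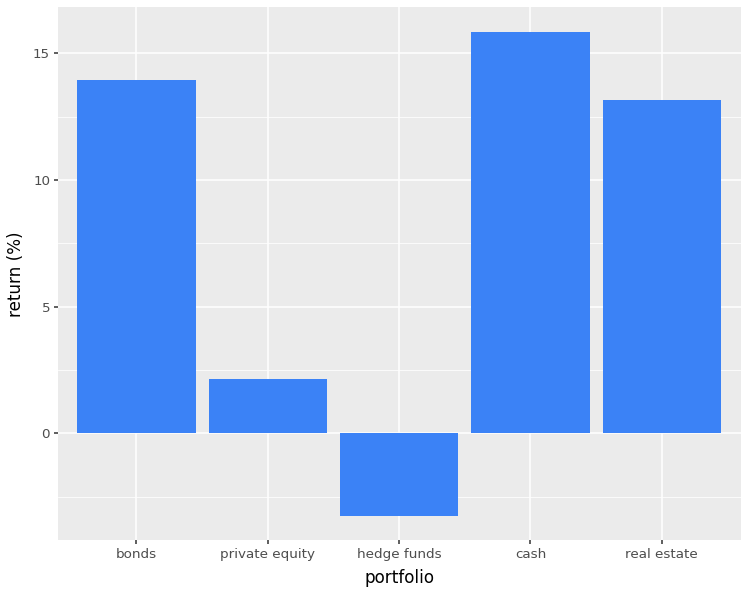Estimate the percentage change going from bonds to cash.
≈ +14.3%

bonds ≈ 14, cash ≈ 16; (16 − 14) / 14 ≈ +14.3%.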